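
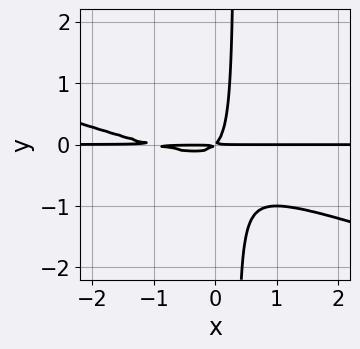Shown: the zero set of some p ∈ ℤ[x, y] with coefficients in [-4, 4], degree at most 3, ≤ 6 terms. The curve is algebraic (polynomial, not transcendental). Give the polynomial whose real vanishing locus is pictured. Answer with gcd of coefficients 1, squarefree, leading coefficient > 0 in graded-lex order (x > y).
x^2*y + 3*x*y^2 + x*y - y^2

1. deg p = 3. The shape is more complex than any degree-2 curve.
2. Checking where it meets the axes: the visible x-axis segment lies entirely on the curve.
3. Together with the visible shape, these determine p as stated.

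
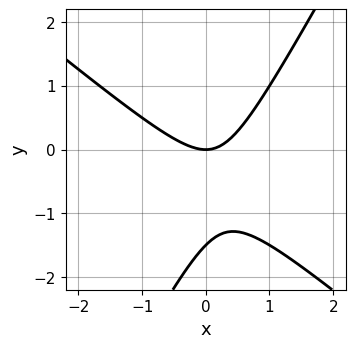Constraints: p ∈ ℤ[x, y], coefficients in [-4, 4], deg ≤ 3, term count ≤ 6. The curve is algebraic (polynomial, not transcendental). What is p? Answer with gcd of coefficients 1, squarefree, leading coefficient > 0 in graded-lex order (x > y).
3*x^2 + 2*x*y - 2*y^2 - 3*y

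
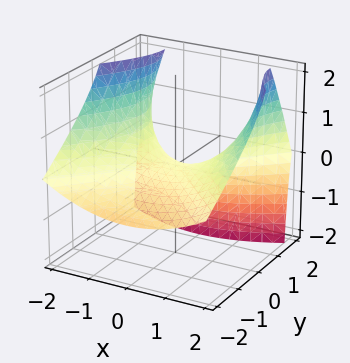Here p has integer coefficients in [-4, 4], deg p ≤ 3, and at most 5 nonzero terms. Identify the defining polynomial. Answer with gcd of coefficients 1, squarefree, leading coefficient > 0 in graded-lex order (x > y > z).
x^2 - y^2 + 2*y*z - 3*z

First, degree: the shape is more complex than any degree-1 surface, so deg p = 2.
Next, reading off the gridlines: it crosses the x-axis at the gridline x = 0; it meets the y-axis at y = 0 (among the integer gridlines); one z-axis crossing is at z = 0.
Finally, putting this together gives p.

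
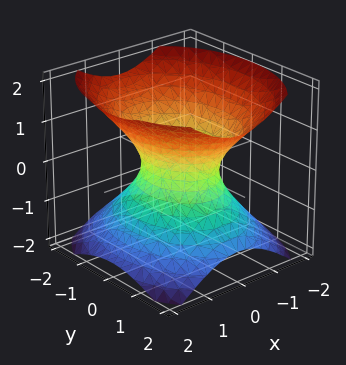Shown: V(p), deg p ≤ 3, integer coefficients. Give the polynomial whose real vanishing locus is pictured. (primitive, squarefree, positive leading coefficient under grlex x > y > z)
1. Degree: an hourglass — one-sheet hyperboloid; a quadric, so deg p = 2.
2. Symmetries: it's symmetric under z → −z, forcing even powers of z; the y ↦ −y reflection is a symmetry, so y appears only in even powers; mirror symmetry x ↦ −x ⇒ only even powers of x.
3. Checking where it meets the axes: no z-intercept at any integer in the box; the y-axis gridline crossings are at y ∈ {-1, 1}.
4. Together with the visible shape, these determine p as stated.

3*x^2 + 2*y^2 - 3*z^2 - 2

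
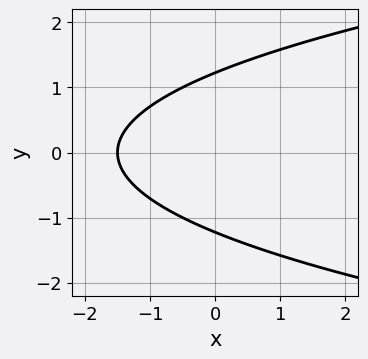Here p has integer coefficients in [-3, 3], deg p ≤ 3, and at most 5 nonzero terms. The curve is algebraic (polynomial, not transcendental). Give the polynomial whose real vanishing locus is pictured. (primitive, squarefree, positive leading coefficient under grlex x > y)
(a) Degree: a generic line meets the curve in up to 2 points, so deg p = 2.
(b) Symmetries: it's symmetric under y → −y, forcing even powers of y.
(c) Fitting integer coefficients to these (and the overall shape) gives p.

2*y^2 - 2*x - 3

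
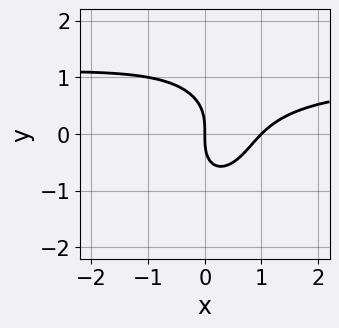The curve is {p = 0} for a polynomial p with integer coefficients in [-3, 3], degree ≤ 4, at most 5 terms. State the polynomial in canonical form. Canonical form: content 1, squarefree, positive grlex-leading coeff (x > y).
3*x^2*y - x*y^2 + 2*y^3 - 3*x^2 + 3*x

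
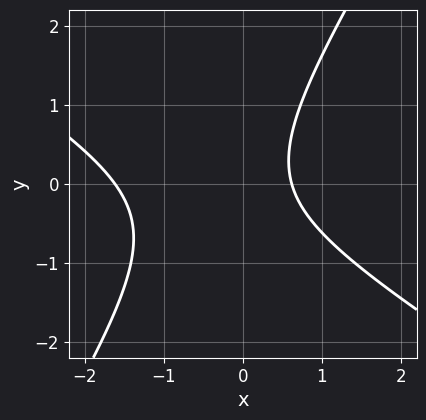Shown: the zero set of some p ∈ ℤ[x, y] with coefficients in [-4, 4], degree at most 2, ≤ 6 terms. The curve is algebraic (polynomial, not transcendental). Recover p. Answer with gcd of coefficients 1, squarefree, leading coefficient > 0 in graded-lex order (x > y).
1. The degree is 2 — a generic line meets the curve in up to 2 points.
2. Against the integer gridlines: no y-intercept at any integer in the box.
3. Solving for integer coefficients yields p as stated.

x^2 + x*y - y^2 + x - 1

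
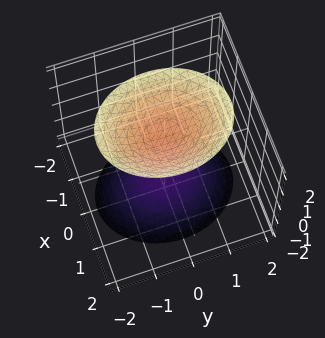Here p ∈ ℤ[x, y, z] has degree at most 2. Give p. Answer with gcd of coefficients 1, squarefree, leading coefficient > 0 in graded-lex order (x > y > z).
First, the picture has 2 separate pieces. Treating them together as one polynomial.
Next, deg p = 2. Two separate bowl-shaped sheets opening away from each other; a quadric.
Then, symmetries: mirror symmetry x ↦ −x ⇒ only even powers of x; mirror symmetry z ↦ −z ⇒ only even powers of z; mirror symmetry y ↦ −y ⇒ only even powers of y.
Next, from the axis intercepts and sections: it misses every integer gridline on the y-axis; it misses every integer gridline on the x-axis.
Finally, matching integer coefficients to the picture gives p.

3*x^2 + 2*y^2 - 2*z^2 + 3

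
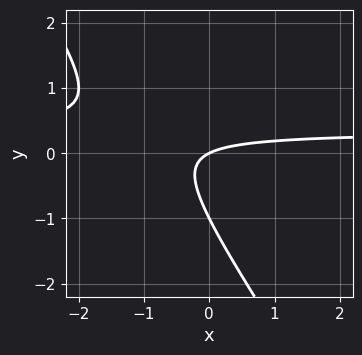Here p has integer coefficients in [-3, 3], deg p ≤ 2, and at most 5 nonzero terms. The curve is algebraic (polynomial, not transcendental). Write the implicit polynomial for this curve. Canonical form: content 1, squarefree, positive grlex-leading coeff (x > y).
First, degree: a generic line meets the curve in up to 2 points, so deg p = 2.
Then, from the visible intercepts: one x-axis crossing is at x = 0; the y-axis gridline crossings are at y ∈ {-1, 0}.
Finally, solving for integer coefficients yields p as stated.

3*x*y + 2*y^2 - x + 2*y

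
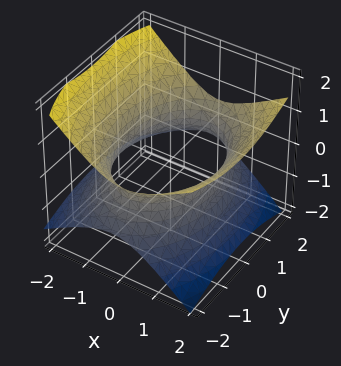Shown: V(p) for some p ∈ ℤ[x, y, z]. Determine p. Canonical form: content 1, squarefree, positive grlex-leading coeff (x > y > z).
2*x^2 - x*z + y^2 - 3*z^2 - 3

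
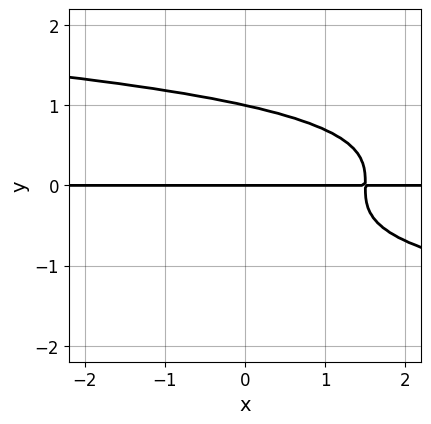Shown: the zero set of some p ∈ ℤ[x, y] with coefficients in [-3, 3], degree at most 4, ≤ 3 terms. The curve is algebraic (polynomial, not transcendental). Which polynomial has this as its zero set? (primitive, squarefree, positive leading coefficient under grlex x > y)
First, deg p = 4. No degree-3 curve has this shape.
Then, observable constraints: the visible x-axis segment lies entirely on the curve; the y-axis gridline crossings are at y ∈ {0, 1}.
Finally, the integer polynomial consistent with all of this is the stated p.

3*y^4 + 2*x*y - 3*y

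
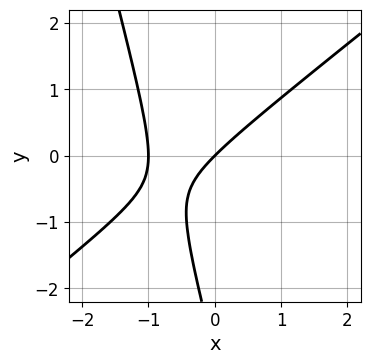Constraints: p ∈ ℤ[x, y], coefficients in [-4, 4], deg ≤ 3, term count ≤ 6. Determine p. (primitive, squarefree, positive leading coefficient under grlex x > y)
3*x^2 - 3*x*y - y^2 + 3*x - 3*y

1. deg p = 2. A generic line meets the curve in up to 2 points.
2. Against the integer gridlines: the x-axis gridline crossings are at x ∈ {-1, 0}; it crosses the y-axis at the gridline y = 0.
3. Together with the visible shape, these determine p as stated.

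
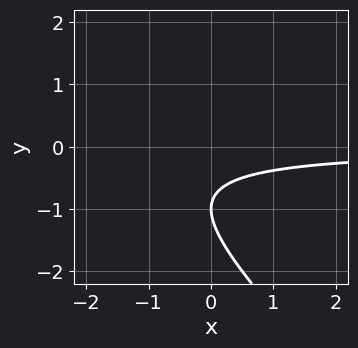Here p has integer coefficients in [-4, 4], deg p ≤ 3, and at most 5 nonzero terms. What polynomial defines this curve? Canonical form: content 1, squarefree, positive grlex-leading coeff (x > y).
x*y + y^2 + 2*y + 1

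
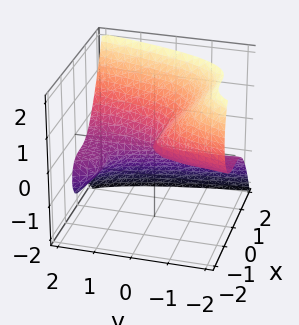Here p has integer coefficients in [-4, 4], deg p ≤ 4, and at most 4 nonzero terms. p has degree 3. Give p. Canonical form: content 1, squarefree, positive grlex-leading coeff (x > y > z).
3*x^3 - 3*y*z - 3*z^2 - y

1. The degree is 3 — the shape is more complex than any degree-2 surface.
2. Against the integer gridlines: it meets the y-axis at y = 0 (among the integer gridlines); it crosses the z-axis at the gridline z = 0.
3. Fitting integer coefficients to these (and the overall shape) gives p.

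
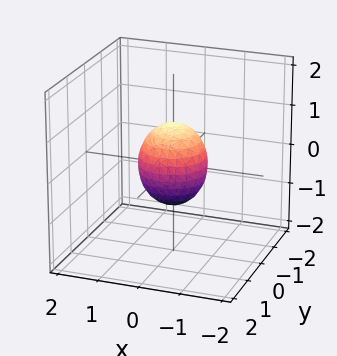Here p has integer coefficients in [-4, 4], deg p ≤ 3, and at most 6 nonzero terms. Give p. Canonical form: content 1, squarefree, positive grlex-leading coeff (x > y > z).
3*x^2 + 3*y^2 + 2*z^2 - 2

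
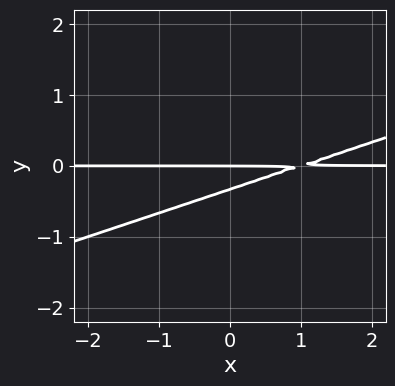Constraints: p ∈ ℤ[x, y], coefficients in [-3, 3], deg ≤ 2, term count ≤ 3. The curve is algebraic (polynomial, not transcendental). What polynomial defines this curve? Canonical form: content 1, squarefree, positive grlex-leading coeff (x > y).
x*y - 3*y^2 - y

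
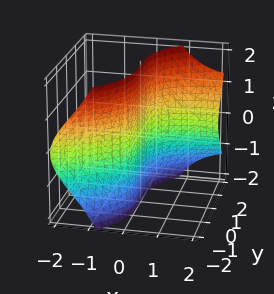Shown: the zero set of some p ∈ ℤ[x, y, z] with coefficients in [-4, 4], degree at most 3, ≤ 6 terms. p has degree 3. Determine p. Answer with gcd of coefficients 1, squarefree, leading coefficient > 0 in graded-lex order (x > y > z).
2*x*z^2 - y^3 - x^2 + 3*x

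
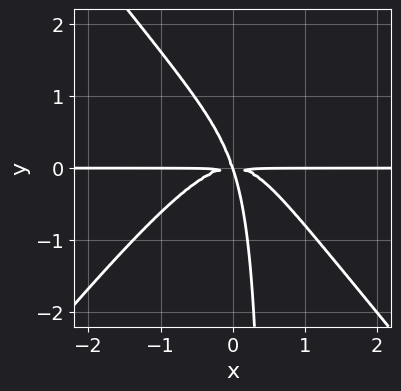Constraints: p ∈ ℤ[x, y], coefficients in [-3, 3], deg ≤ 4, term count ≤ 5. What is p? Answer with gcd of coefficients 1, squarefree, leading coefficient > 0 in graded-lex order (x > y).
1. The degree is 4 — no degree-3 curve has this shape.
2. Against the integer gridlines: it crosses the y-axis at the gridline y = 0; the visible x-axis segment lies entirely on the curve.
3. Solving for integer coefficients yields p as stated.

3*x^3*y - 2*x*y^3 + 3*x*y^2 + y^3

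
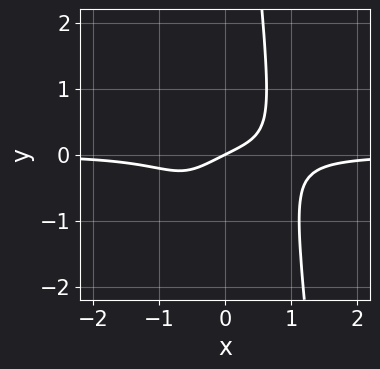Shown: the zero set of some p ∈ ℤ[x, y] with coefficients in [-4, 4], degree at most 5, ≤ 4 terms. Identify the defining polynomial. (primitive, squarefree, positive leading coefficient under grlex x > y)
deg p = 4. No degree-3 curve has this shape.
From the axis intercepts and sections: it crosses the y-axis at the gridline y = 0; it crosses the x-axis at the gridline x = 0.
The integer polynomial consistent with all of this is the stated p.

3*x^3*y + x*y^2 + x - 2*y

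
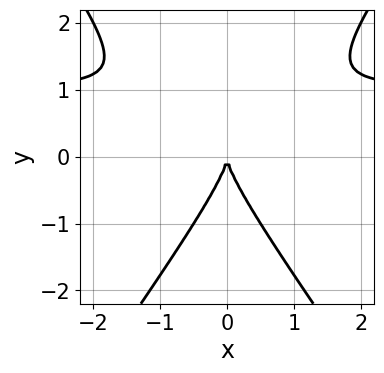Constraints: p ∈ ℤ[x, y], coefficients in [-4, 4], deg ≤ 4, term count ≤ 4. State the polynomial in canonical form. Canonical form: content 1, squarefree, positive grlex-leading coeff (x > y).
2*x^2*y - y^3 - 2*x^2

Degree: no degree-2 curve has this shape, so deg p = 3.
Symmetries: it's symmetric under x → −x, forcing even powers of x.
From the axis intercepts and sections: it crosses the y-axis at the gridline y = 0; one x-axis crossing is at x = 0.
Putting this together gives p.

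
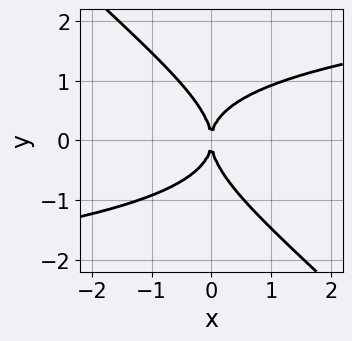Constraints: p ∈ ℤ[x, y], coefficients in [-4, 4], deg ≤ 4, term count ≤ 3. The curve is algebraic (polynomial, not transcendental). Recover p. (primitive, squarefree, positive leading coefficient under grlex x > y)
2*x*y^3 + 2*y^4 - 3*x^2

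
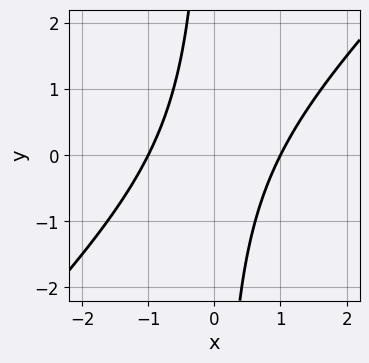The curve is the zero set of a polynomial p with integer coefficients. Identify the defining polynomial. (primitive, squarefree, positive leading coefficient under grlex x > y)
x^2 - x*y - 1

1. deg p = 2. The shape is more complex than any degree-1 curve.
2. Checking where it meets the axes: the x-axis gridline crossings are at x ∈ {-1, 1}; the curve avoids every integer y-axis point in the box.
3. These observations pin down the coefficients.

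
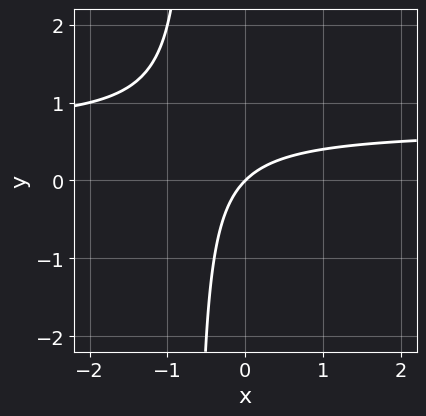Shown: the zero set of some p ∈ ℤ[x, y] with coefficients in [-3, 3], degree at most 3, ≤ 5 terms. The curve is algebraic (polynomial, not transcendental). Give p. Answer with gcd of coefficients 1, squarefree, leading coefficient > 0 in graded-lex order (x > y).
(a) The degree is 2 — no degree-1 curve has this shape.
(b) Reading off the gridlines: it crosses the x-axis at the gridline x = 0; it crosses the y-axis at the gridline y = 0.
(c) Together with the visible shape, these determine p as stated.

3*x*y - 2*x + 2*y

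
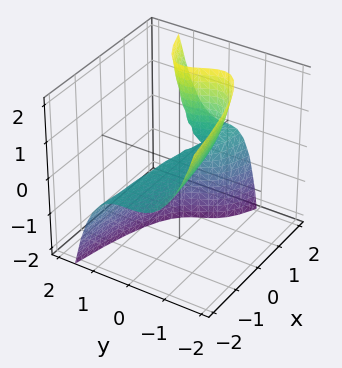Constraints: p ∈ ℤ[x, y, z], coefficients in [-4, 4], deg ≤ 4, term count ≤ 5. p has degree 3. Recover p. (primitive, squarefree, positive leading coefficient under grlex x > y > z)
First, degree: the shape is more complex than any degree-2 surface, so deg p = 3.
Next, observable constraints: one z-axis crossing is at z = 0; every point of the x-axis in the box is on the surface.
Finally, assembling these constraints gives the stated polynomial.

3*y^3 - 2*x*z - y*z + 2*z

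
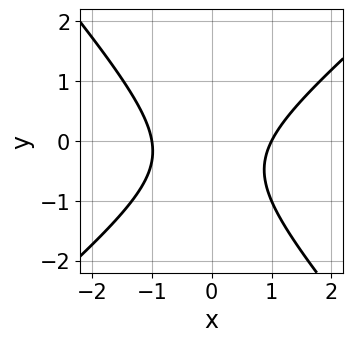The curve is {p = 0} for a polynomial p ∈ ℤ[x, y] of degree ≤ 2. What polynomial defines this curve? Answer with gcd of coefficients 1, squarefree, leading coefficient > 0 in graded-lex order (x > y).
(a) deg p = 2. No degree-1 curve has this shape.
(b) Reading off the gridlines: among the integer gridlines, it crosses the x-axis at x ∈ {-1, 1}; no y-intercept at any integer in the box.
(c) Solving for integer coefficients yields p as stated.

3*x^2 - x*y - 3*y^2 - 2*y - 3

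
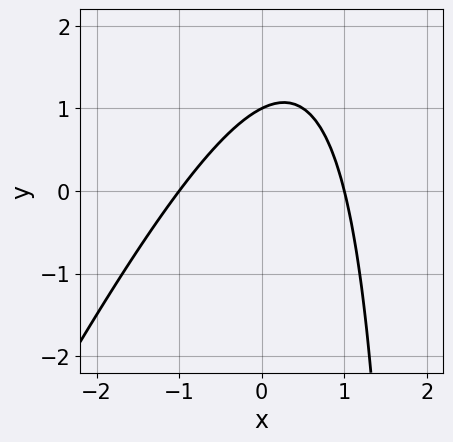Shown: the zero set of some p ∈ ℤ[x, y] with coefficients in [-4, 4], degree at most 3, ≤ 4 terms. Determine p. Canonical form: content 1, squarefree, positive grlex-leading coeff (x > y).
2*x^2 - x*y + 2*y - 2

The degree is 2 — the shape is more complex than any degree-1 curve.
Observable constraints: it meets the y-axis at y = 1 (among the integer gridlines); the x-axis gridline crossings are at x ∈ {-1, 1}.
Putting this together gives p.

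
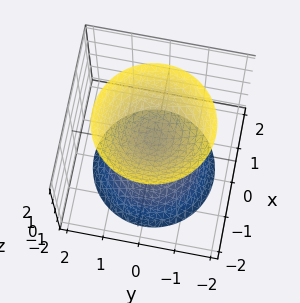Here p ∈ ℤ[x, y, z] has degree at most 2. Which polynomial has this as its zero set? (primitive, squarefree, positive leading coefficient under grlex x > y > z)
3*x^2 + 3*y^2 - 2*z^2 + 1

First, the picture has 2 separate pieces.
Then, the degree is 2 — two separate bowl-shaped sheets opening away from each other; a quadric.
Next, symmetries: rotational symmetry about the z-axis ⇒ p depends on x, y only through x² + y²; the z ↦ −z reflection is a symmetry, so z appears only in even powers.
Next, observable constraints: it misses every integer gridline on the y-axis; no x-intercept at any integer in the box; a circular section at z = 1 has radius between 0 and 1.
Finally, matching integer coefficients to the picture gives p.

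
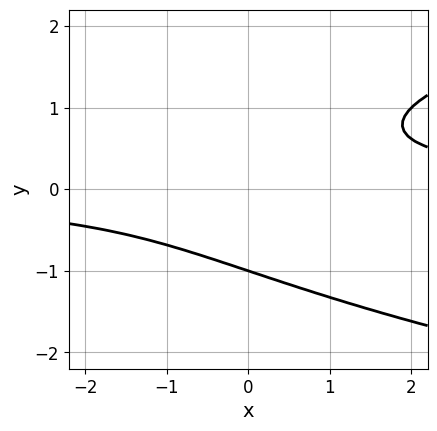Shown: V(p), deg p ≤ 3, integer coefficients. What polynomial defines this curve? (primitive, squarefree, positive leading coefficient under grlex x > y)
The degree is 3 — the shape is more complex than any degree-2 curve.
From the visible intercepts: it crosses the y-axis at the gridline y = -1; the curve avoids every integer x-axis point in the box.
The integer polynomial consistent with all of this is the stated p.

y^3 - x*y + 1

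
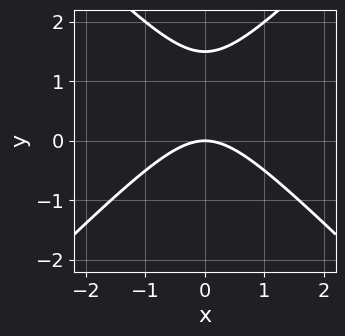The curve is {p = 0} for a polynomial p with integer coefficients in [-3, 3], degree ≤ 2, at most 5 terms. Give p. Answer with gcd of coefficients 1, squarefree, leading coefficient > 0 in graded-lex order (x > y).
deg p = 2. The shape is more complex than any degree-1 curve.
Symmetries: mirror symmetry x ↦ −x ⇒ only even powers of x.
Reading off the gridlines: it meets the y-axis at y = 0 (among the integer gridlines); one x-axis crossing is at x = 0.
Solving for integer coefficients yields p as stated.

2*x^2 - 2*y^2 + 3*y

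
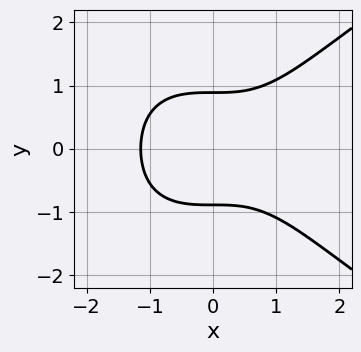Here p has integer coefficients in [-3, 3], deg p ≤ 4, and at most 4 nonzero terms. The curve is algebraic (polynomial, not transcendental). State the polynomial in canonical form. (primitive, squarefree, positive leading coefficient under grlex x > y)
1. The degree is 4 — the shape is more complex than any degree-3 curve.
2. Symmetries: it's symmetric under y → −y, forcing even powers of y.
3. Fitting integer coefficients to these (and the overall shape) gives p.

y^4 - 2*x^3 + 3*y^2 - 3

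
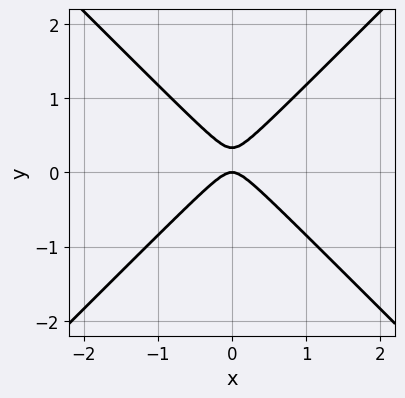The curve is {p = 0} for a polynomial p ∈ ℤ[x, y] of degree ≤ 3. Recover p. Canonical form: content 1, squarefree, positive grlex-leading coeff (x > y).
3*x^2 - 3*y^2 + y

Degree: no degree-1 curve has this shape, so deg p = 2.
Symmetries: mirror symmetry x ↦ −x ⇒ only even powers of x.
From the axis intercepts and sections: one y-axis crossing is at y = 0; it crosses the x-axis at the gridline x = 0.
Solving for integer coefficients yields p as stated.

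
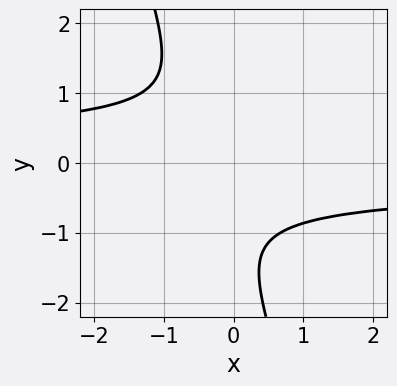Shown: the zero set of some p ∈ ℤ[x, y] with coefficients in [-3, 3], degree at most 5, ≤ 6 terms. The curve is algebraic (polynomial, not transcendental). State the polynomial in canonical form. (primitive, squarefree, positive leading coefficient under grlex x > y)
3*x*y^3 + y^4 + y^3 + 2

(a) The degree is 4 — no degree-3 curve has this shape.
(b) Checking where it meets the axes: no y-intercept at any integer in the box; the curve avoids every integer x-axis point in the box.
(c) These observations pin down the coefficients.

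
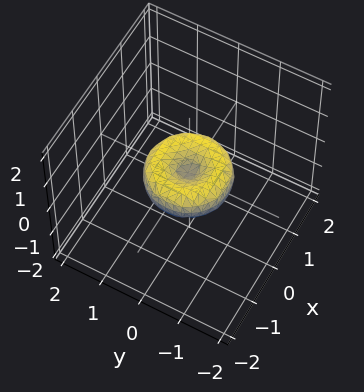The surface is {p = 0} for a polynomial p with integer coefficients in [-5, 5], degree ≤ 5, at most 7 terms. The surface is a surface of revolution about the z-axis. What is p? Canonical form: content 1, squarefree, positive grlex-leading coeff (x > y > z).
2*x^4 + 4*x^2*y^2 + 2*y^4 - 2*x^2 - 2*y^2 + 3*z^2

1. deg p = 4. No degree-3 surface has this shape.
2. Symmetries: rotational symmetry about the z-axis ⇒ p depends on x, y only through x² + y².
3. Checking where it meets the axes: a circular section at z = 0 has radius exactly 1; it meets the z-axis at z = 0 (among the integer gridlines); among the integer gridlines, it crosses the y-axis at y ∈ {-1, 0, 1}.
4. Together with the visible shape, these determine p as stated. Check: (1, 0, 0) on the x-axis lies on the surface, and p(1, 0, 0) = 0. ✓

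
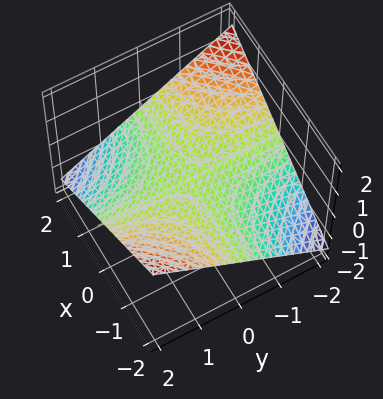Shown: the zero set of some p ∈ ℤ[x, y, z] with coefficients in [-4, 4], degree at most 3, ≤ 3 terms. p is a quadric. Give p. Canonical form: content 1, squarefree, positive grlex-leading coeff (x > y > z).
x*y + 3*z

1. The degree is 2 — a saddle surface; a quadric.
2. From the axis intercepts and sections: it meets the z-axis at z = 0 (among the integer gridlines); the visible y-axis segment lies entirely on the surface; every point of the x-axis in the box is on the surface.
3. Assembling these constraints gives the stated polynomial.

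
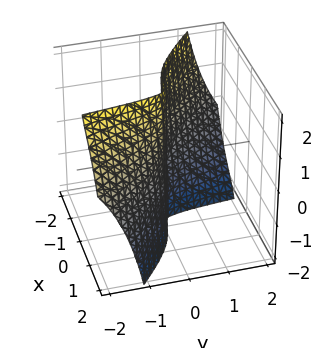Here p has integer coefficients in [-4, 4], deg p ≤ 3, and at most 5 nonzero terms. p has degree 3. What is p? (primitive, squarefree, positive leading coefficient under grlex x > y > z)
3*x^3 + 3*x^2*y - 2*x*y*z + 2*y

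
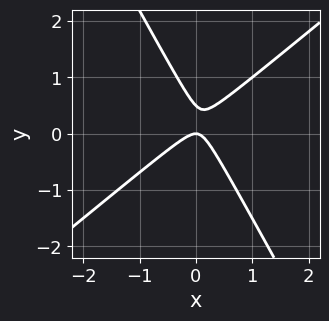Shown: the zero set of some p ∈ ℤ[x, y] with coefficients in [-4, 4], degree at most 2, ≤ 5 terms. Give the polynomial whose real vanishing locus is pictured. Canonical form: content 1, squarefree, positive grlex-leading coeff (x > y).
deg p = 2. A generic line meets the curve in up to 2 points.
Reading off the gridlines: one y-axis crossing is at y = 0; one x-axis crossing is at x = 0.
Fitting integer coefficients to these (and the overall shape) gives p.

3*x^2 - 2*x*y - 2*y^2 + y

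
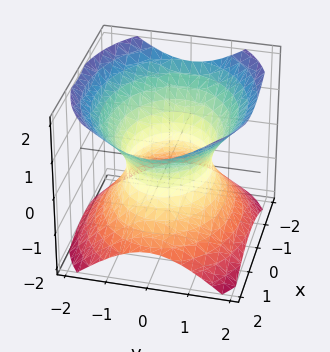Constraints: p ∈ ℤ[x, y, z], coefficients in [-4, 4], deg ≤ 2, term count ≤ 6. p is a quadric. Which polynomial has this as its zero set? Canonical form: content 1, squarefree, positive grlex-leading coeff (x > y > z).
2*x^2 + 3*y^2 - 3*z^2 - 3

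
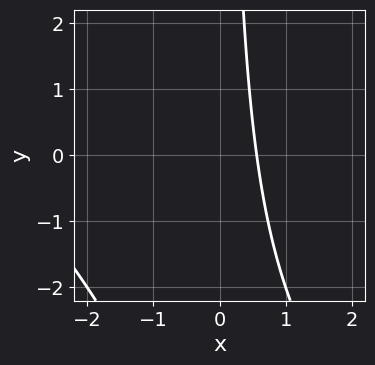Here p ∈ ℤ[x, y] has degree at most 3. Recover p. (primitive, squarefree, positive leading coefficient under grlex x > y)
1. Degree: a generic line meets the curve in up to 2 points, so deg p = 2.
2. Against the integer gridlines: no y-intercept at any integer in the box.
3. Putting this together gives p.

x^2 + x*y + 3*x - 2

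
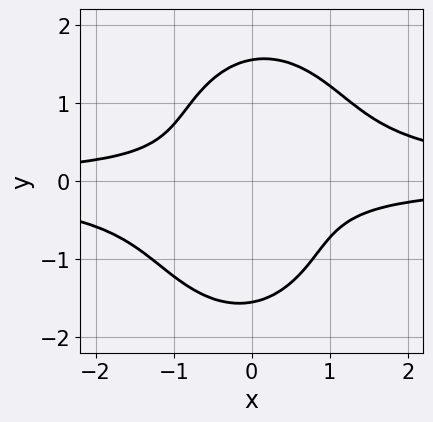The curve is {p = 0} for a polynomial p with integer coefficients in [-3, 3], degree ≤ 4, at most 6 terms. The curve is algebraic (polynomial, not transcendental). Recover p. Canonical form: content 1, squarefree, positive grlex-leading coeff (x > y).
2*x^2*y^2 + y^4 - x*y - 2*y^2 - 1

deg p = 4.
From the axis intercepts and sections: no x-intercept at any integer in the box.
The integer polynomial consistent with all of this is the stated p.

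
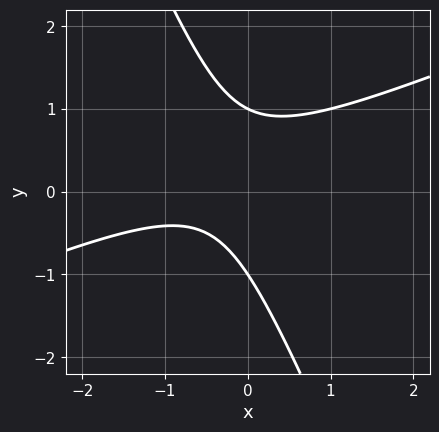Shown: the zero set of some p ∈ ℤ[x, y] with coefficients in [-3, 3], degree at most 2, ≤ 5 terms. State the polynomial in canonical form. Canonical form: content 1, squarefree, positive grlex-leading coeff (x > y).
x^2 - 2*x*y - y^2 + x + 1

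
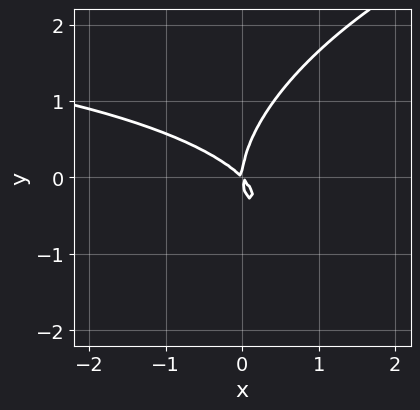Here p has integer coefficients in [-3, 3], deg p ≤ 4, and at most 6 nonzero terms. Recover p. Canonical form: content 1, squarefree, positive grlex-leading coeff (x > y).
x^2*y - x*y^2 + 2*y^3 - 3*x^2 - 3*x*y

1. deg p = 3. The shape is more complex than any degree-2 curve.
2. Reading off the gridlines: one y-axis crossing is at y = 0; one x-axis crossing is at x = 0.
3. Putting this together gives p.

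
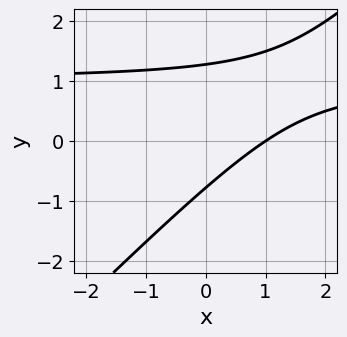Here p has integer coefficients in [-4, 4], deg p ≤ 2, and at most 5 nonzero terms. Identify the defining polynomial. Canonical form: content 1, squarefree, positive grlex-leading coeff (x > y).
First, the degree is 2 — no degree-1 curve has this shape.
Then, from the axis intercepts and sections: one x-axis crossing is at x = 1.
Finally, these observations pin down the coefficients.

2*x*y - 2*y^2 - 2*x + y + 2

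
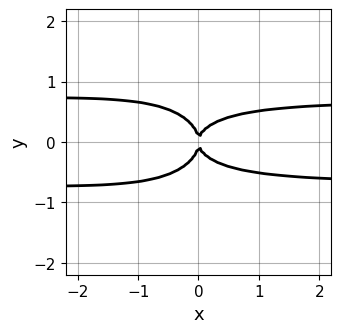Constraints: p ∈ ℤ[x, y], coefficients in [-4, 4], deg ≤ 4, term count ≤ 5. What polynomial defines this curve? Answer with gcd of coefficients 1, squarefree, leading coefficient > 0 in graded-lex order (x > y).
2*x^2*y^2 + 3*y^4 + x*y^2 - x^2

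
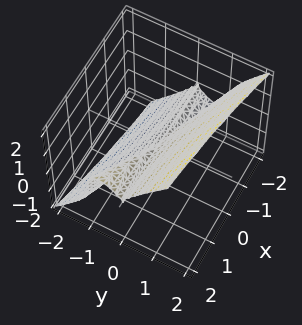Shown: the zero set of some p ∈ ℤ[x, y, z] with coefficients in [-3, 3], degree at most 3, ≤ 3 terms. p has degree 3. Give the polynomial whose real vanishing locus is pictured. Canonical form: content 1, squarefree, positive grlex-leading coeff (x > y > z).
x*y^2 + 2*y^3 - z^3

deg p = 3. A generic line meets the surface in up to 3 points.
Against the integer gridlines: the visible x-axis segment lies entirely on the surface; it crosses the y-axis at the gridline y = 0; it crosses the z-axis at the gridline z = 0.
Assembling these constraints gives the stated polynomial.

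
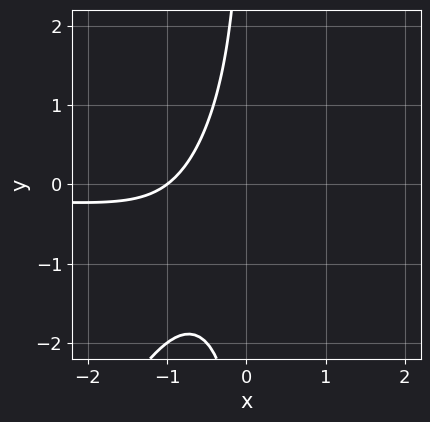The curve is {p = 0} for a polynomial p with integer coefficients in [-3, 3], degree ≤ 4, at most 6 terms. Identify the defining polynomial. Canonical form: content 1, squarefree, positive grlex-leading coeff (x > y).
Degree: a generic line meets the curve in up to 3 points, so deg p = 3.
Checking where it meets the axes: the curve avoids every integer y-axis point in the box; it crosses the x-axis at the gridline x = -1.
Together with the visible shape, these determine p as stated.

3*x^2*y - 2*x*y^2 - x*y - 3*x - 3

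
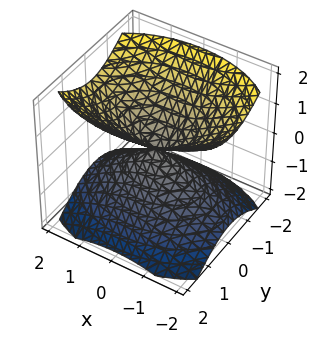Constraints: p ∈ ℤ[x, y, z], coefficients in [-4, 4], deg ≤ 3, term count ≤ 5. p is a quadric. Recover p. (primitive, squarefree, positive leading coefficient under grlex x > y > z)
I count 2 distinct pieces. They look like related sheets of one shape, so recover p as a whole.
Degree: two nappes meeting at a single point; a quadric, so deg p = 2.
Symmetries: it's symmetric under y → −y, forcing even powers of y; mirror symmetry x ↦ −x ⇒ only even powers of x; the z ↦ −z reflection is a symmetry, so z appears only in even powers.
From the visible intercepts: it meets the y-axis at y = 0 (among the integer gridlines); it crosses the x-axis at the gridline x = 0; it crosses the z-axis at the gridline z = 0.
Matching integer coefficients to the picture gives p.

x^2 + 2*y^2 - 2*z^2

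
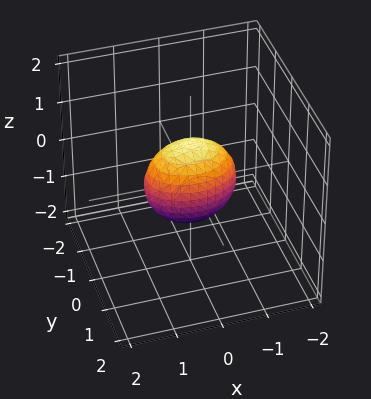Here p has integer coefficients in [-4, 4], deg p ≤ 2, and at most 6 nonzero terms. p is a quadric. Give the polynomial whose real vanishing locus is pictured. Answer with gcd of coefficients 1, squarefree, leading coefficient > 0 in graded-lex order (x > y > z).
x^2 + 2*y^2 + z^2 - 1

1. Degree: bounded and convex; a quadric, so deg p = 2.
2. Symmetries: the z ↦ −z reflection is a symmetry, so z appears only in even powers; mirror symmetry y ↦ −y ⇒ only even powers of y; mirror symmetry x ↦ −x ⇒ only even powers of x.
3. From the axis intercepts and sections: the x-axis gridline crossings are at x ∈ {-1, 1}; the z-axis gridline crossings are at z ∈ {-1, 1}.
4. Matching integer coefficients to the picture gives p.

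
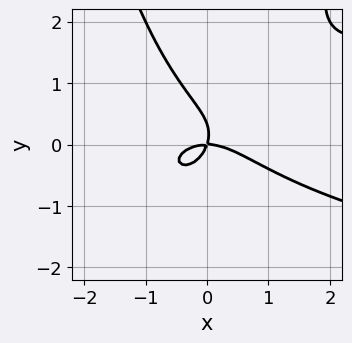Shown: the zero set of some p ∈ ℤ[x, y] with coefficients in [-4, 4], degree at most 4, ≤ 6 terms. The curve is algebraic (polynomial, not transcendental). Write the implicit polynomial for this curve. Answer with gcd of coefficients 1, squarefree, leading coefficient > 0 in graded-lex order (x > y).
3*x^2*y^2 - 2*x^3 - 3*y^3 - 3*x*y + y^2

(a) The degree is 4 — a generic line meets the curve in up to 4 points.
(b) From the visible intercepts: one x-axis crossing is at x = 0; it meets the y-axis at y = 0 (among the integer gridlines).
(c) Fitting integer coefficients to these (and the overall shape) gives p.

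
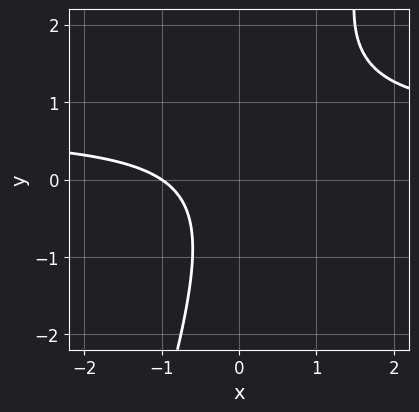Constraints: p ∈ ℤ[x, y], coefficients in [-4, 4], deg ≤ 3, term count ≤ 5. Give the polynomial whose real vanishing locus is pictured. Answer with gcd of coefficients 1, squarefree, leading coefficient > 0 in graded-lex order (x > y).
1. Degree: the shape is more complex than any degree-1 curve, so deg p = 2.
2. Reading off the gridlines: one x-axis crossing is at x = -1; the curve avoids every integer y-axis point in the box.
3. The integer polynomial consistent with all of this is the stated p.

3*x*y - y^2 - 2*x - 2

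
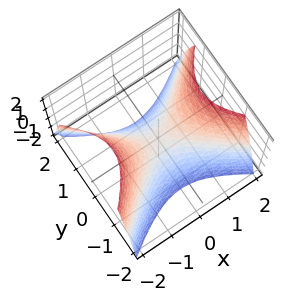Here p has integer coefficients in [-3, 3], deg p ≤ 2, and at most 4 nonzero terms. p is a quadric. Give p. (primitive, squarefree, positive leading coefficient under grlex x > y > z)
First, the degree is 2 — a saddle surface; a quadric.
Next, symmetries: mirror symmetry y ↦ −y ⇒ only even powers of y; it's symmetric under x → −x, forcing even powers of x.
Then, against the integer gridlines: it meets the x-axis at x = 0 (among the integer gridlines); one z-axis crossing is at z = 0; it meets the y-axis at y = 0 (among the integer gridlines).
Finally, together with the visible shape, these determine p as stated.

2*x^2 - 3*y^2 - 2*z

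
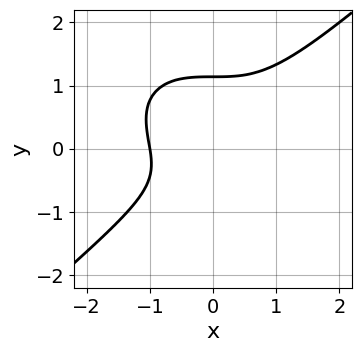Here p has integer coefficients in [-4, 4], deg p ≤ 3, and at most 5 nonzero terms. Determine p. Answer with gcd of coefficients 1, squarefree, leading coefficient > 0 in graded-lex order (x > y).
2*x^3 - 3*y^3 + y^2 + y + 2

(a) The degree is 3 — the shape is more complex than any degree-2 curve.
(b) From the axis intercepts and sections: it meets the x-axis at x = -1 (among the integer gridlines).
(c) Solving for integer coefficients yields p as stated.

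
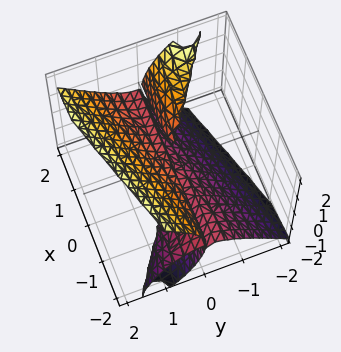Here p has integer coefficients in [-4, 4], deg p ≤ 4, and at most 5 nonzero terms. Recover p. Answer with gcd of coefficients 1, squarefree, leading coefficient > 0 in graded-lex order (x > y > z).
2*x*y*z - 3*y^3 + y*z^2 + z^3

(a) There are 2 components.
(b) Degree: a generic line meets the surface in up to 3 points, so deg p = 3.
(c) Checking where it meets the axes: one z-axis crossing is at z = 0; the visible x-axis segment lies entirely on the surface; it crosses the y-axis at the gridline y = 0.
(d) Putting this together gives p.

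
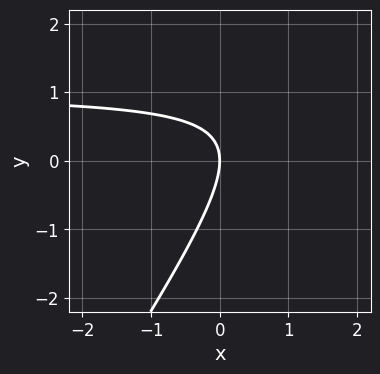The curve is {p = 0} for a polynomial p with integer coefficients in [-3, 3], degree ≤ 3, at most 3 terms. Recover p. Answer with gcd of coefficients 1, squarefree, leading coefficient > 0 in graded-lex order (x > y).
3*x*y - 2*y^2 - 3*x

(a) deg p = 2.
(b) From the axis intercepts and sections: it meets the y-axis at y = 0 (among the integer gridlines); one x-axis crossing is at x = 0.
(c) The integer polynomial consistent with all of this is the stated p.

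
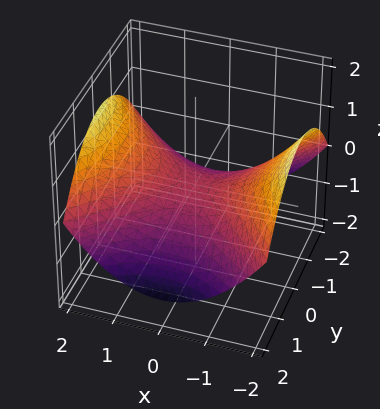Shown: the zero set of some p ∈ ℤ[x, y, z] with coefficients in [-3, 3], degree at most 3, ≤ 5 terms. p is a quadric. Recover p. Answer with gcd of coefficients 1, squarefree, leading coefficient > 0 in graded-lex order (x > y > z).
x^2 - y^2 - 3*z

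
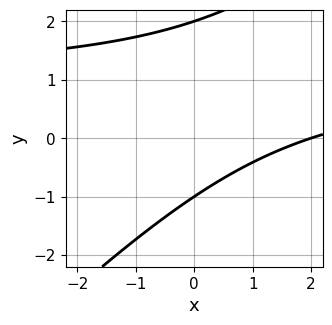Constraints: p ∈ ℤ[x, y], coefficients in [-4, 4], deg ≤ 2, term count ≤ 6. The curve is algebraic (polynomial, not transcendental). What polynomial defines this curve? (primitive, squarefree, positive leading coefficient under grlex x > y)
The degree is 2 — the shape is more complex than any degree-1 curve.
Observable constraints: the y-axis gridline crossings are at y ∈ {-1, 2}; it meets the x-axis at x = 2 (among the integer gridlines).
Putting this together gives p.

x*y - y^2 - x + y + 2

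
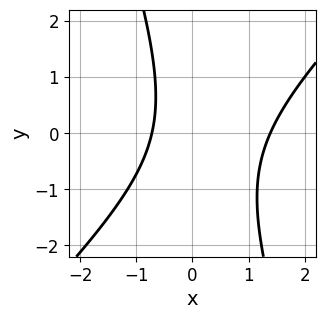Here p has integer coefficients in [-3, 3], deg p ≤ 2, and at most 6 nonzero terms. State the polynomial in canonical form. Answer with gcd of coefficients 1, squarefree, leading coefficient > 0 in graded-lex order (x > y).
Degree: no degree-1 curve has this shape, so deg p = 2.
Checking where it meets the axes: it misses every integer gridline on the y-axis.
Assembling these constraints gives the stated polynomial.

3*x^2 - 2*x*y - y^2 - 2*x - 3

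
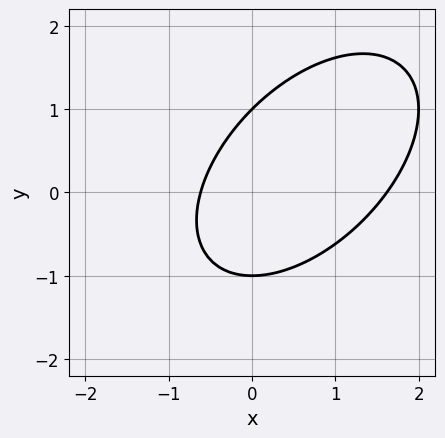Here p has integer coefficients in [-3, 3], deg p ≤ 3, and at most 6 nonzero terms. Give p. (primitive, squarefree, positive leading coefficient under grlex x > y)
x^2 - x*y + y^2 - x - 1

First, the degree is 2 — a generic line meets the curve in up to 2 points.
Next, reading off the gridlines: the y-axis gridline crossings are at y ∈ {-1, 1}.
Finally, putting this together gives p.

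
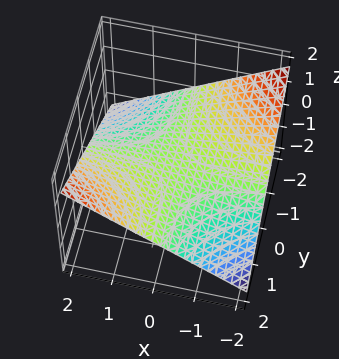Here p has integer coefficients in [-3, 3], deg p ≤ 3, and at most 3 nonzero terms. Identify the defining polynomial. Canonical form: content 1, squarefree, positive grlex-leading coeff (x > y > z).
x*y - 3*z

Degree: a hyperbolic paraboloid; a quadric, so deg p = 2.
From the visible intercepts: it crosses the z-axis at the gridline z = 0; every point of the y-axis in the box is on the surface.
The integer polynomial consistent with all of this is the stated p. Check: (1, 0, 0) on the x-axis lies on the surface, and p(1, 0, 0) = 0. ✓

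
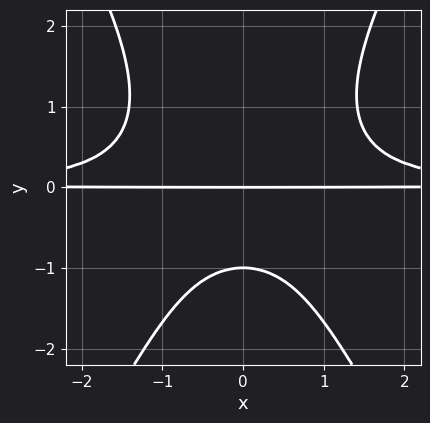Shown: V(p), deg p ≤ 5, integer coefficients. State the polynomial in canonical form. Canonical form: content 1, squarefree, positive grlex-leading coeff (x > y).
First, deg p = 4. The shape is more complex than any degree-3 curve.
Then, symmetries: it's symmetric under x → −x, forcing even powers of x.
Then, observable constraints: among the integer gridlines, it crosses the y-axis at y ∈ {-1, 0}; the visible x-axis segment lies entirely on the curve.
Finally, putting this together gives p.

3*x^2*y^2 - y^4 - 2*y^2 - 3*y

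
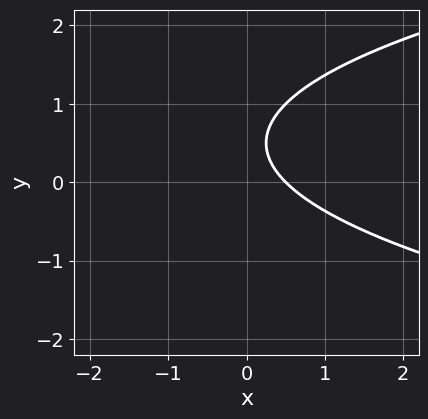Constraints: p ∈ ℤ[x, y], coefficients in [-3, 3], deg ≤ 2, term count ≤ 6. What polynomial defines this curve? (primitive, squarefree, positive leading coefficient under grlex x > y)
2*y^2 - 2*x - 2*y + 1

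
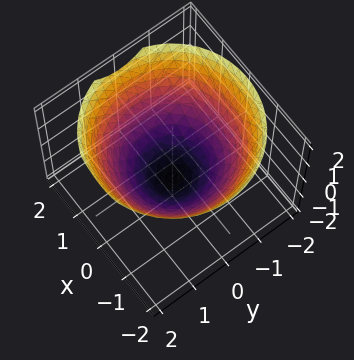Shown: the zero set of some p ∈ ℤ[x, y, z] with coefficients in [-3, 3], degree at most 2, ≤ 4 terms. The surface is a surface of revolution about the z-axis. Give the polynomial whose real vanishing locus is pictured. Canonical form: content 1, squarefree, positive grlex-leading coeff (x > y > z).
1. deg p = 2. No degree-1 surface has this shape.
2. By symmetry, the surface is invariant under rotation about z: p = q(x² + y², z).
3. Observable constraints: it crosses the z-axis at the gridline z = -1; a circular section at z = 0 has radius between 1 and 2.
4. Matching integer coefficients to the picture gives p.

2*x^2 + 2*y^2 - 3*z - 3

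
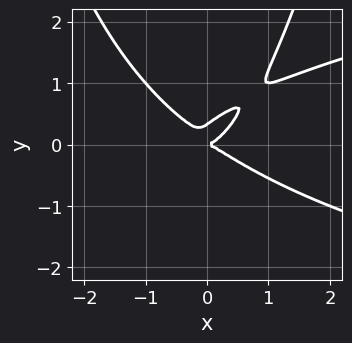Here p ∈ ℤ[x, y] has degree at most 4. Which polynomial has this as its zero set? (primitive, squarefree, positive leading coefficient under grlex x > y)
Degree: no degree-3 curve has this shape, so deg p = 4.
Observable constraints: one y-axis crossing is at y = 0; it crosses the x-axis at the gridline x = 0.
These observations pin down the coefficients.

2*x^2*y^2 - 2*x^3 + 2*x*y^2 - 3*y^3 + y^2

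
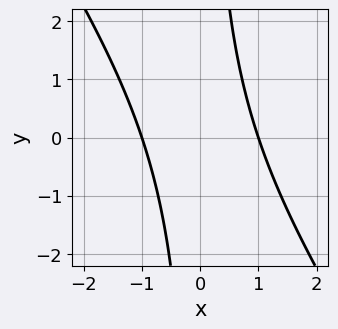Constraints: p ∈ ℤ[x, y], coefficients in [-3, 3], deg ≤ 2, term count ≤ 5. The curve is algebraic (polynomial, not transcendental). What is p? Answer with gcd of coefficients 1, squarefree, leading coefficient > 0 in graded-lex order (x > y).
3*x^2 + 2*x*y - 3

(a) Degree: no degree-1 curve has this shape, so deg p = 2.
(b) Reading off the gridlines: no y-intercept at any integer in the box; among the integer gridlines, it crosses the x-axis at x ∈ {-1, 1}.
(c) Assembling these constraints gives the stated polynomial.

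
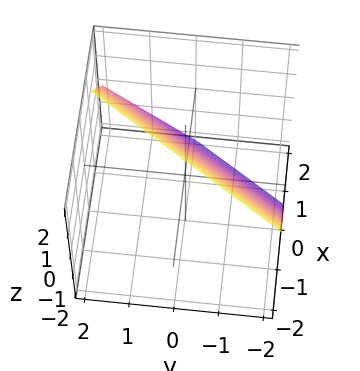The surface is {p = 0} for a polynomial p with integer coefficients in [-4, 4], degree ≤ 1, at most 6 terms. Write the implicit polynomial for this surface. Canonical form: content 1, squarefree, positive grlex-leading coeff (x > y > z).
1. Degree: the surface is flat (a plane), so deg p = 1.
2. From the axis intercepts and sections: it crosses the z-axis at the gridline z = 1; it crosses the y-axis at the gridline y = -1.
3. Solving for integer coefficients yields p as stated.

3*x - 2*y + 2*z - 2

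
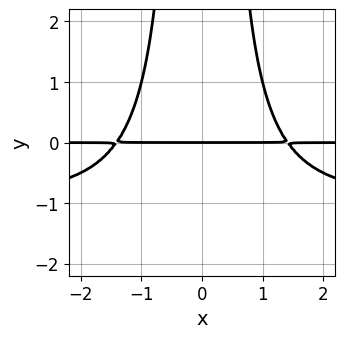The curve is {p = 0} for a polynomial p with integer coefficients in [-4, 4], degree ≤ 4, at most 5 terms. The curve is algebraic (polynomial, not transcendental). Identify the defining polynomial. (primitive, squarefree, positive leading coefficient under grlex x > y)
First, degree: the shape is more complex than any degree-3 curve, so deg p = 4.
Then, symmetries: mirror symmetry x ↦ −x ⇒ only even powers of x.
Next, checking where it meets the axes: it crosses the y-axis at the gridline y = 0; every point of the x-axis in the box is on the curve.
Finally, solving for integer coefficients yields p as stated.

x^2*y^2 + x^2*y - 2*y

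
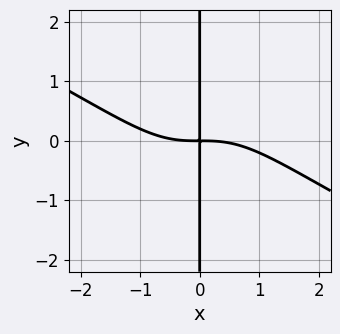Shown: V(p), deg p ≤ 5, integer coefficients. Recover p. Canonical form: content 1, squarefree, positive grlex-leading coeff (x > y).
x^4 + 2*x^3*y + 3*x*y

The degree is 4 — the shape is more complex than any degree-3 curve.
Checking where it meets the axes: every point of the y-axis in the box is on the curve.
These observations pin down the coefficients.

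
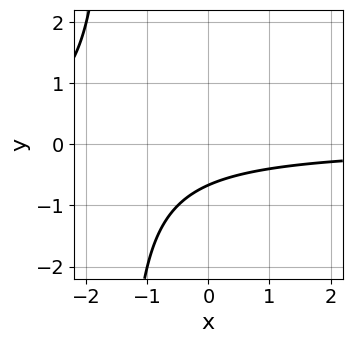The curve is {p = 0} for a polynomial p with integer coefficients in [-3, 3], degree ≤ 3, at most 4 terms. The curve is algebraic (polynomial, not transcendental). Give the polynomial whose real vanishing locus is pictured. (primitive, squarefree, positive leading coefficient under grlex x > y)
The degree is 2 — the shape is more complex than any degree-1 curve.
From the axis intercepts and sections: no x-intercept at any integer in the box.
Matching integer coefficients to the picture gives p.

2*x*y + 3*y + 2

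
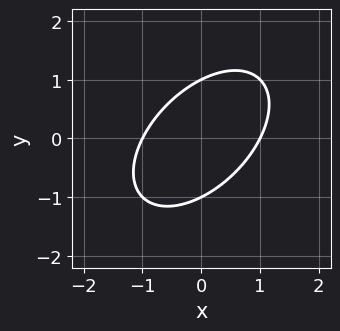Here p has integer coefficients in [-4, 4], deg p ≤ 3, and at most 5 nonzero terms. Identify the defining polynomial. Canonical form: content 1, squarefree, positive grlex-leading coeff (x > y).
x^2 - x*y + y^2 - 1

1. The degree is 2 — the shape is more complex than any degree-1 curve.
2. Reading off the gridlines: among the integer gridlines, it crosses the y-axis at y ∈ {-1, 1}; among the integer gridlines, it crosses the x-axis at x ∈ {-1, 1}.
3. Putting this together gives p.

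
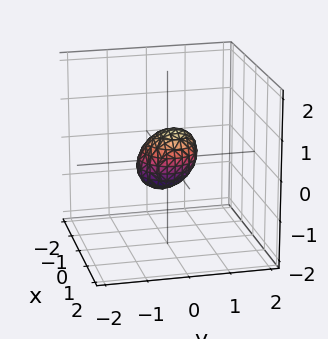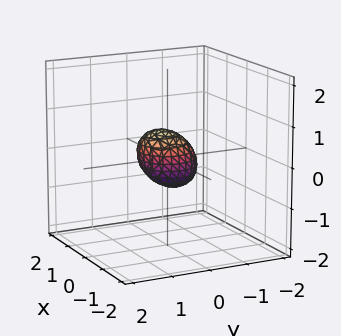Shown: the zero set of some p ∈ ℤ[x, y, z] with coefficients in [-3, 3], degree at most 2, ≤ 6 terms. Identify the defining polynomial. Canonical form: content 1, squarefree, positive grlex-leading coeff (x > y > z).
2*x^2 + 2*y^2 - y*z + 2*z^2 - 1

1. deg p = 2.
2. Matching integer coefficients to the picture gives p.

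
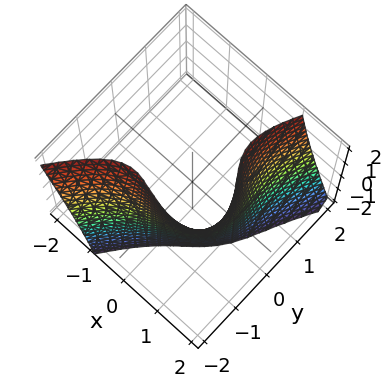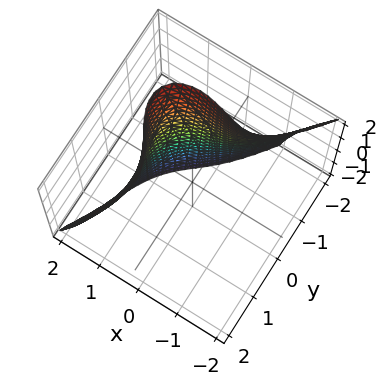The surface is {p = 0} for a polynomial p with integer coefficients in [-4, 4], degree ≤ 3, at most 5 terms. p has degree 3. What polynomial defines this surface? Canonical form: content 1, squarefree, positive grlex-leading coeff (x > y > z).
2*x^3 + 2*x*y^2 + 2*x*y*z - 2*y^3 - 3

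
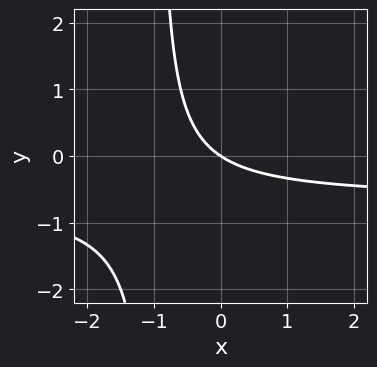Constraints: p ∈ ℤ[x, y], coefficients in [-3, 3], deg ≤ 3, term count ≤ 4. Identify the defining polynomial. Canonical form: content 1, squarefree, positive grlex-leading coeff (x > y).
3*x*y + 2*x + 3*y

Degree: the shape is more complex than any degree-1 curve, so deg p = 2.
Reading off the gridlines: it crosses the y-axis at the gridline y = 0; one x-axis crossing is at x = 0.
Matching integer coefficients to the picture gives p.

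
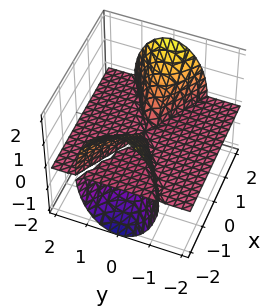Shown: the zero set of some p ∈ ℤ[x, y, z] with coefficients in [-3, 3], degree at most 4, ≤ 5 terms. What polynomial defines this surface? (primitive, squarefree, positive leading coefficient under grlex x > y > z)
x^2*z - 3*y^2*z - z^3

(a) I count 3 distinct pieces.
(b) deg p = 3.
(c) From the axis intercepts and sections: one z-axis crossing is at z = 0; the visible x-axis segment lies entirely on the surface; the visible y-axis segment lies entirely on the surface.
(d) Fitting integer coefficients to these (and the overall shape) gives p.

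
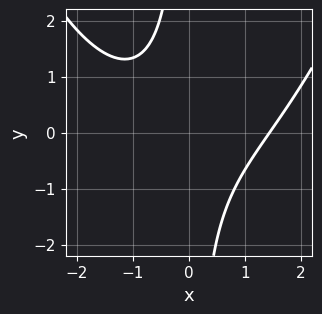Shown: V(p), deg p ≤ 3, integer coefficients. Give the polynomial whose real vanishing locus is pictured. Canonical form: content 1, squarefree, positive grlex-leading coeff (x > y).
x^3 - 3*x*y - 3

First, the degree is 3 — a generic line meets the curve in up to 3 points.
Next, against the integer gridlines: no y-intercept at any integer in the box.
Finally, the integer polynomial consistent with all of this is the stated p.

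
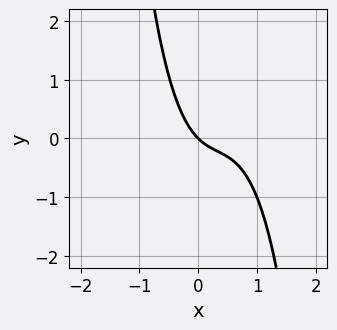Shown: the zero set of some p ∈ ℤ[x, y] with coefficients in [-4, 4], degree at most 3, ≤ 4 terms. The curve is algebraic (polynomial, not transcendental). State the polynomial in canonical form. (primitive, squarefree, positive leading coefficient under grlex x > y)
First, degree: a generic line meets the curve in up to 3 points, so deg p = 3.
Next, reading off the gridlines: it meets the x-axis at x = 0 (among the integer gridlines); one y-axis crossing is at y = 0.
Finally, putting this together gives p.

3*x^3 - 3*x^2 + 2*x + 2*y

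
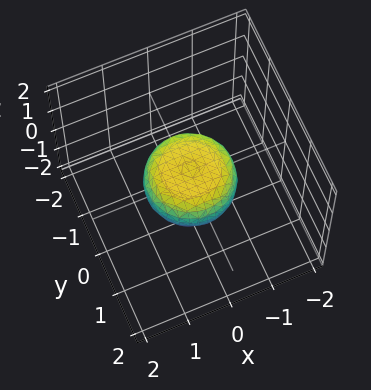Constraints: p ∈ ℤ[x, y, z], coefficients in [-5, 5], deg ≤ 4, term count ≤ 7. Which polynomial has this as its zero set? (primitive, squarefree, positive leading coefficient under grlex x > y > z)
First, degree: a generic line meets the surface in up to 4 points, so deg p = 4.
Next, symmetries: the surface is invariant under rotation about z: p = q(x² + y², z).
Then, against the integer gridlines: among the integer gridlines, it crosses the y-axis at y ∈ {-1, 1}; among the integer gridlines, it crosses the x-axis at x ∈ {-1, 1}; a circular section at z = 0 has radius exactly 1.
Finally, these observations pin down the coefficients.

2*x^4 + 4*x^2*y^2 + 2*y^4 - x^2 - y^2 + 3*z^2 - 1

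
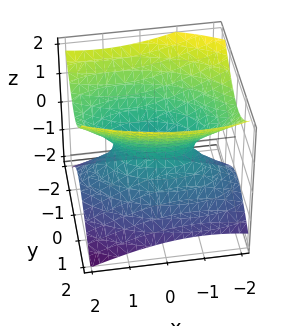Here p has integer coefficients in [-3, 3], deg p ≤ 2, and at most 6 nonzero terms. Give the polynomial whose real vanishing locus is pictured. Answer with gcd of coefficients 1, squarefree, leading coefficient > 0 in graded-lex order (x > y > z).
(a) Degree: a generic line meets the surface in up to 2 points, so deg p = 2.
(b) Checking where it meets the axes: among the integer gridlines, it crosses the x-axis at x ∈ {-1, 1}; no z-intercept at any integer in the box.
(c) Fitting integer coefficients to these (and the overall shape) gives p.

x^2 + x*y + 3*y^2 + y*z - 3*z^2 - 1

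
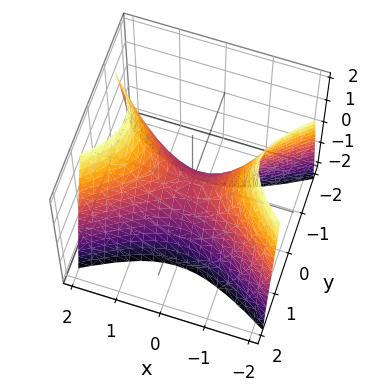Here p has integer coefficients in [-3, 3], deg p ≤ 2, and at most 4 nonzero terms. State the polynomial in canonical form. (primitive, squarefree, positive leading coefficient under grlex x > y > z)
x^2 - 2*y^2 - z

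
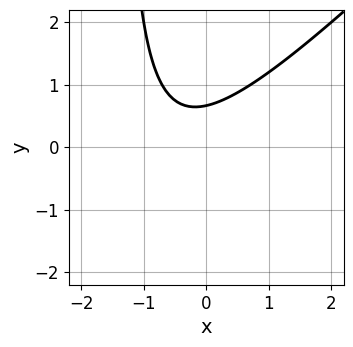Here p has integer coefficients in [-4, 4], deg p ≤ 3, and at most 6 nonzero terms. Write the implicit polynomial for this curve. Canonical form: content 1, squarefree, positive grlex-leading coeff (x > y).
First, degree: a generic line meets the curve in up to 2 points, so deg p = 2.
Then, reading off the gridlines: no x-intercept at any integer in the box.
Finally, assembling these constraints gives the stated polynomial.

2*x^2 - 2*x*y + 2*x - 3*y + 2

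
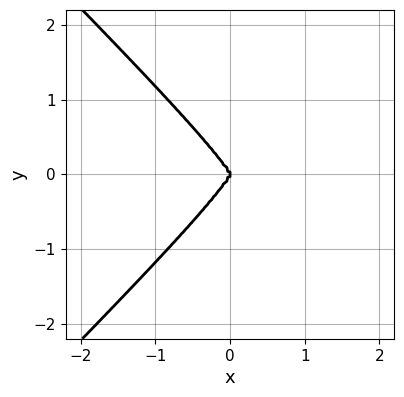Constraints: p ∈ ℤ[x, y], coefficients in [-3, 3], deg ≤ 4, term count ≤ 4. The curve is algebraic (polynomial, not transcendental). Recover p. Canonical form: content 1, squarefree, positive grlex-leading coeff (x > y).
3*x^2*y^2 - 3*y^4 - 3*x^3 + x*y^2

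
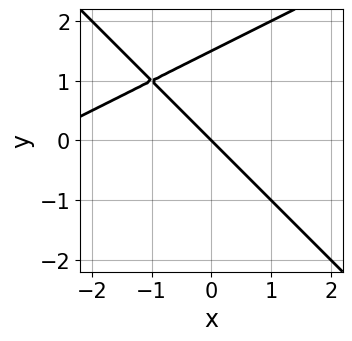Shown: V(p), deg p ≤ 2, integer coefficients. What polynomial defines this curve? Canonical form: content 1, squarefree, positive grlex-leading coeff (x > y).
x^2 - x*y - 2*y^2 + 3*x + 3*y

First, degree: a generic line meets the curve in up to 2 points, so deg p = 2.
Then, from the visible intercepts: it crosses the y-axis at the gridline y = 0; it crosses the x-axis at the gridline x = 0.
Finally, the integer polynomial consistent with all of this is the stated p.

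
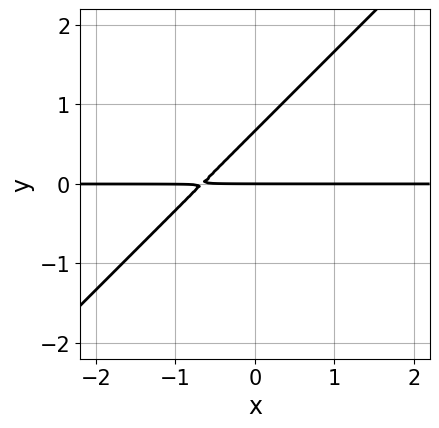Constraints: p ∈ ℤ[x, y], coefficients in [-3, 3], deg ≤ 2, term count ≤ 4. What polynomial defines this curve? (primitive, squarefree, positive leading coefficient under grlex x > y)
First, deg p = 2. A generic line meets the curve in up to 2 points.
Then, against the integer gridlines: the visible x-axis segment lies entirely on the curve; one y-axis crossing is at y = 0.
Finally, solving for integer coefficients yields p as stated.

3*x*y - 3*y^2 + 2*y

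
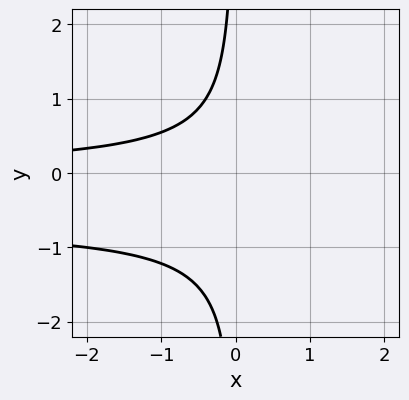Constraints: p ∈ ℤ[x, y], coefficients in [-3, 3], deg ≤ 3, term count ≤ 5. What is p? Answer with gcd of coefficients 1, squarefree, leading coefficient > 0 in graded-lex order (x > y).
First, the degree is 3 — no degree-2 curve has this shape.
Then, reading off the gridlines: the curve avoids every integer x-axis point in the box; the curve avoids every integer y-axis point in the box.
Finally, putting this together gives p.

3*x*y^2 + 2*x*y + 2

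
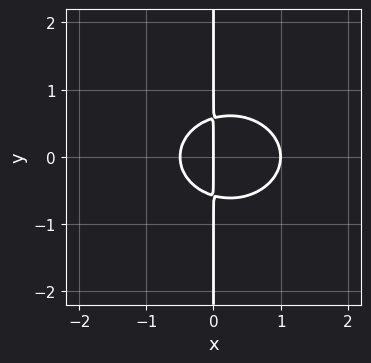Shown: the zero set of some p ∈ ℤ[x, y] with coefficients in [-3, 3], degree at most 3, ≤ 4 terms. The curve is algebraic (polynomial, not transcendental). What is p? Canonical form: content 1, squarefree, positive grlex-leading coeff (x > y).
2*x^3 + 3*x*y^2 - x^2 - x

1. deg p = 3.
2. Symmetries: it's symmetric under y → −y, forcing even powers of y.
3. Reading off the gridlines: the x-axis gridline crossings are at x ∈ {0, 1}; the visible y-axis segment lies entirely on the curve.
4. The integer polynomial consistent with all of this is the stated p.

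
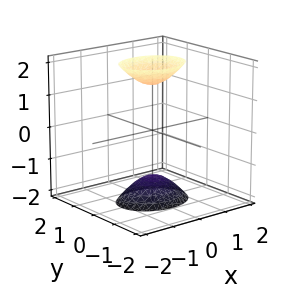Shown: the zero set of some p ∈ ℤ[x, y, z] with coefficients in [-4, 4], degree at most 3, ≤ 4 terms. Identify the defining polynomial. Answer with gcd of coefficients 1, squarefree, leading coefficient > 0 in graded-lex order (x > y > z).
(a) I count 2 distinct pieces.
(b) Degree: two sheets facing apart; a quadric, so deg p = 2.
(c) Symmetries: it's symmetric under x → −x, forcing even powers of x; the z ↦ −z reflection is a symmetry, so z appears only in even powers; it's symmetric under y → −y, forcing even powers of y.
(d) From the visible intercepts: no y-intercept at any integer in the box; it misses every integer gridline on the x-axis.
(e) The integer polynomial consistent with all of this is the stated p.

2*x^2 + 3*y^2 - z^2 + 2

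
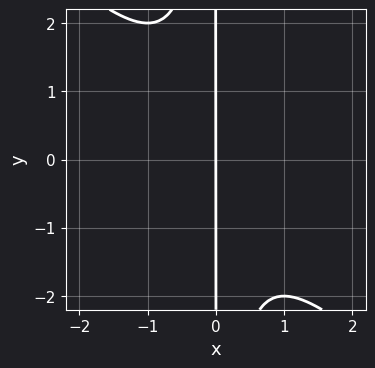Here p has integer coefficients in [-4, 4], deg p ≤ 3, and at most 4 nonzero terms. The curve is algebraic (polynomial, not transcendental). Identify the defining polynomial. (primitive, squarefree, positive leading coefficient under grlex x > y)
x^3 + x^2*y + x

First, deg p = 3. No degree-2 curve has this shape.
Next, observable constraints: it meets the x-axis at x = 0 (among the integer gridlines); every point of the y-axis in the box is on the curve.
Finally, these observations pin down the coefficients.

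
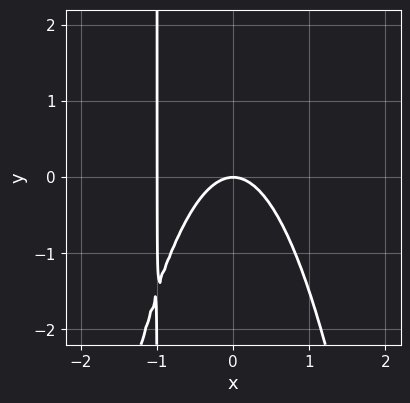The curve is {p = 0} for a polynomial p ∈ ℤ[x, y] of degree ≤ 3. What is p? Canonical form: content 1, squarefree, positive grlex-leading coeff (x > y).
3*x^3 + 3*x^2 + 2*x*y + 2*y

The degree is 3 — a generic line meets the curve in up to 3 points.
Checking where it meets the axes: the x-axis gridline crossings are at x ∈ {-1, 0}; it crosses the y-axis at the gridline y = 0.
These observations pin down the coefficients.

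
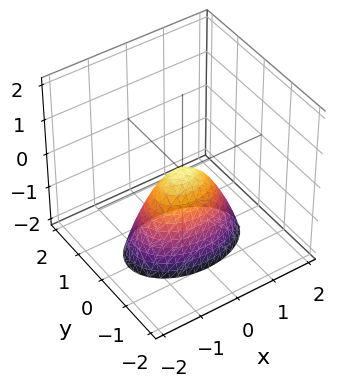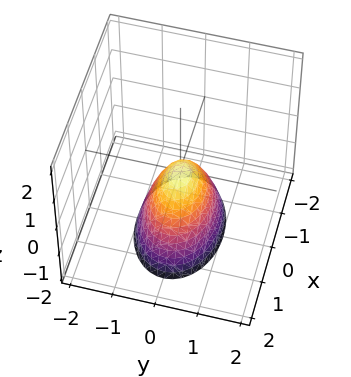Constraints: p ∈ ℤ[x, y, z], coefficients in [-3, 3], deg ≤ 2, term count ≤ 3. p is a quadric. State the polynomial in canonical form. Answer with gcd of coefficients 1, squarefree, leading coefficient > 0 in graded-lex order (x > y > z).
x^2 + 2*y^2 + z

Degree: a single bowl opening along one axis; a quadric, so deg p = 2.
Symmetries: mirror symmetry x ↦ −x ⇒ only even powers of x; the y ↦ −y reflection is a symmetry, so y appears only in even powers.
From the axis intercepts and sections: it meets the y-axis at y = 0 (among the integer gridlines); it meets the x-axis at x = 0 (among the integer gridlines).
Fitting integer coefficients to these (and the overall shape) gives p.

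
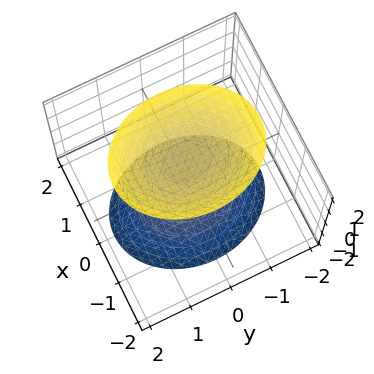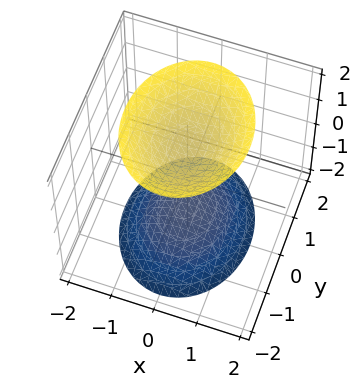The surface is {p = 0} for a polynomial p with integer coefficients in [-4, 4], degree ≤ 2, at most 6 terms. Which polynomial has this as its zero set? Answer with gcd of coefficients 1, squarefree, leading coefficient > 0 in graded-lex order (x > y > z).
1. There are 2 components. They look like related sheets of one shape, so recover p as a whole.
2. The degree is 2 — two sheets facing apart; a quadric.
3. Symmetries: the y ↦ −y reflection is a symmetry, so y appears only in even powers; mirror symmetry z ↦ −z ⇒ only even powers of z; mirror symmetry x ↦ −x ⇒ only even powers of x.
4. Observable constraints: no x-intercept at any integer in the box; the surface avoids every integer y-axis point in the box.
5. Solving for integer coefficients yields p as stated.

3*x^2 + 2*y^2 - 2*z^2 + 3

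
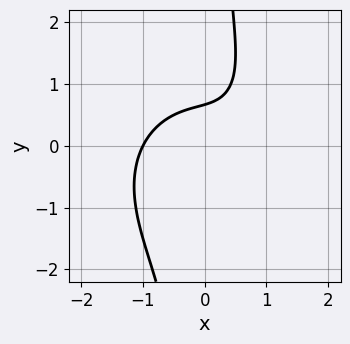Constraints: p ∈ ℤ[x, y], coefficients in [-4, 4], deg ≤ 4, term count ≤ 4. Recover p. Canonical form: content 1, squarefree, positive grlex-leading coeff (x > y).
2*x^3 + 2*x*y^2 - 3*y + 2

(a) deg p = 3. The shape is more complex than any degree-2 curve.
(b) From the visible intercepts: it meets the x-axis at x = -1 (among the integer gridlines).
(c) Solving for integer coefficients yields p as stated.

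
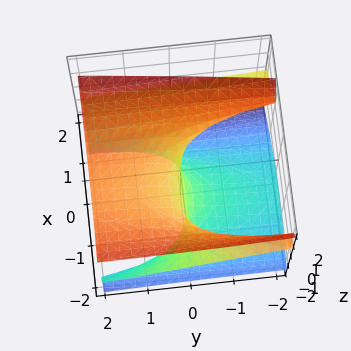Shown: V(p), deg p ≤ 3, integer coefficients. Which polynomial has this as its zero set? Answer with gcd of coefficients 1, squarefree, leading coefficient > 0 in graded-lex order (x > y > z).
First, degree: a generic line meets the surface in up to 3 points, so deg p = 3.
Then, checking where it meets the axes: it meets the z-axis at z = 0 (among the integer gridlines); the visible x-axis segment lies entirely on the surface.
Finally, together with the visible shape, these determine p as stated.

2*x^2*z - y*z^2 - 2*z^3 + 2*x*z + 2*y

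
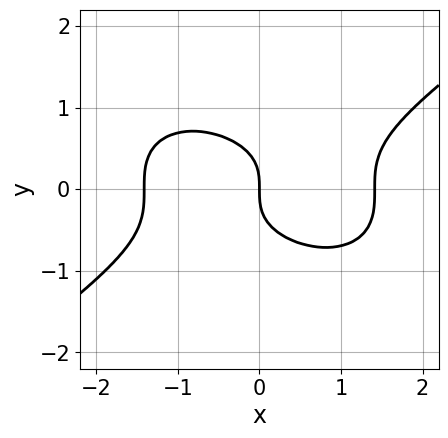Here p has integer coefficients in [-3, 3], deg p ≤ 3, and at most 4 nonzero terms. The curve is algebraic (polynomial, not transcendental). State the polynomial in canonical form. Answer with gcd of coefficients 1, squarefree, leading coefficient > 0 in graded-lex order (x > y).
Degree: the shape is more complex than any degree-2 curve, so deg p = 3.
Against the integer gridlines: it crosses the y-axis at the gridline y = 0; it meets the x-axis at x = 0 (among the integer gridlines).
The integer polynomial consistent with all of this is the stated p.

x^3 - 3*y^3 - 2*x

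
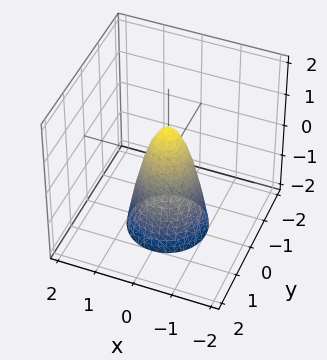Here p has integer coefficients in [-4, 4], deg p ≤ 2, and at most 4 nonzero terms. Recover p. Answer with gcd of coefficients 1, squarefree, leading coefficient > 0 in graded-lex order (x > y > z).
3*x^2 + 3*y^2 + z - 1

1. The degree is 2 — no degree-1 surface has this shape.
2. Symmetries: rotational symmetry about the z-axis ⇒ p depends on x, y only through x² + y².
3. Against the integer gridlines: a circular section at z = 0 has radius between 0 and 1; it meets the z-axis at z = 1 (among the integer gridlines).
4. The integer polynomial consistent with all of this is the stated p.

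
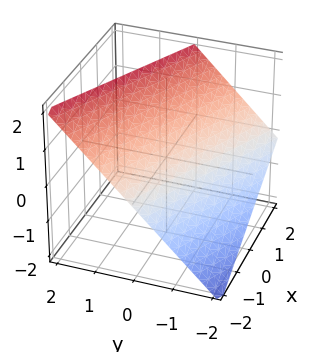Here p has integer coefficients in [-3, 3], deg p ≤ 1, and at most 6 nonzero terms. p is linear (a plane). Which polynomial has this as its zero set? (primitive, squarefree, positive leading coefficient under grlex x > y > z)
x + 2*y - 2*z + 2

deg p = 1. The surface is flat (a plane).
Against the integer gridlines: one y-axis crossing is at y = -1; one x-axis crossing is at x = -2; one z-axis crossing is at z = 1.
Assembling these constraints gives the stated polynomial.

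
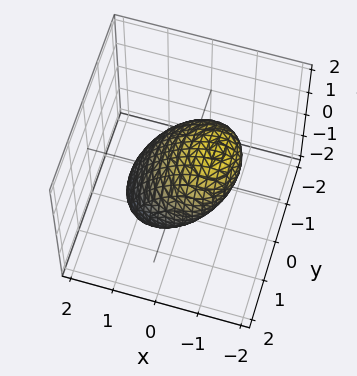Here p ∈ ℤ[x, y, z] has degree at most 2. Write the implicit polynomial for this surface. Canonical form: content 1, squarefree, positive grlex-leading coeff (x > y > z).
(a) The degree is 2 — the shape is more complex than any degree-1 surface.
(b) Observable constraints: among the integer gridlines, it crosses the x-axis at x ∈ {-1, 1}.
(c) Together with the visible shape, these determine p as stated.

3*x^2 + 3*x*z + 2*y^2 + 2*z^2 - 3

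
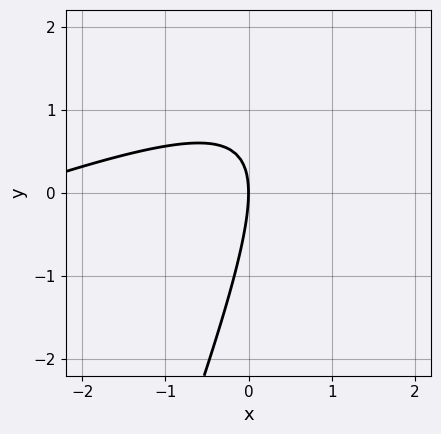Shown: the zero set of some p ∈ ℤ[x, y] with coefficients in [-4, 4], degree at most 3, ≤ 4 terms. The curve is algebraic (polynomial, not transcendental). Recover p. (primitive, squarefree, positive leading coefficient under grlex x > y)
1. deg p = 2. The shape is more complex than any degree-1 curve.
2. Observable constraints: one y-axis crossing is at y = 0; one x-axis crossing is at x = 0.
3. Fitting integer coefficients to these (and the overall shape) gives p.

x^2 - 3*x*y + y^2 + 3*x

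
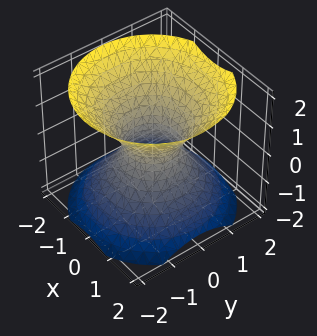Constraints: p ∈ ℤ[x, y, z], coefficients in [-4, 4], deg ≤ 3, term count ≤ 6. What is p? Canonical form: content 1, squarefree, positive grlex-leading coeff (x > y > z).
(a) deg p = 2. An hourglass — one-sheet hyperboloid; a quadric.
(b) Symmetries: mirror symmetry z ↦ −z ⇒ only even powers of z; the z-axis is an axis of rotation, so x and y enter only as x² + y².
(c) Checking where it meets the axes: it misses every integer gridline on the z-axis; a circular section at z = 0 has radius between 0 and 1.
(d) Together with the visible shape, these determine p as stated.

3*x^2 + 3*y^2 - 3*z^2 - 2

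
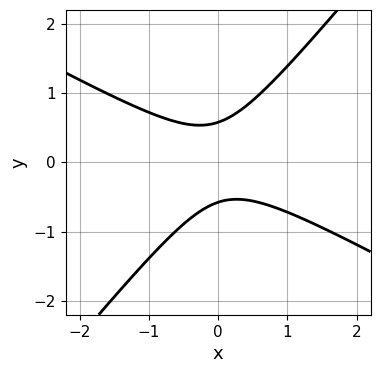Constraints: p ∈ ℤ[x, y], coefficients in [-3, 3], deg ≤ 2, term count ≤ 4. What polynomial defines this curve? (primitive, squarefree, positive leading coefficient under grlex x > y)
2*x^2 + 2*x*y - 3*y^2 + 1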